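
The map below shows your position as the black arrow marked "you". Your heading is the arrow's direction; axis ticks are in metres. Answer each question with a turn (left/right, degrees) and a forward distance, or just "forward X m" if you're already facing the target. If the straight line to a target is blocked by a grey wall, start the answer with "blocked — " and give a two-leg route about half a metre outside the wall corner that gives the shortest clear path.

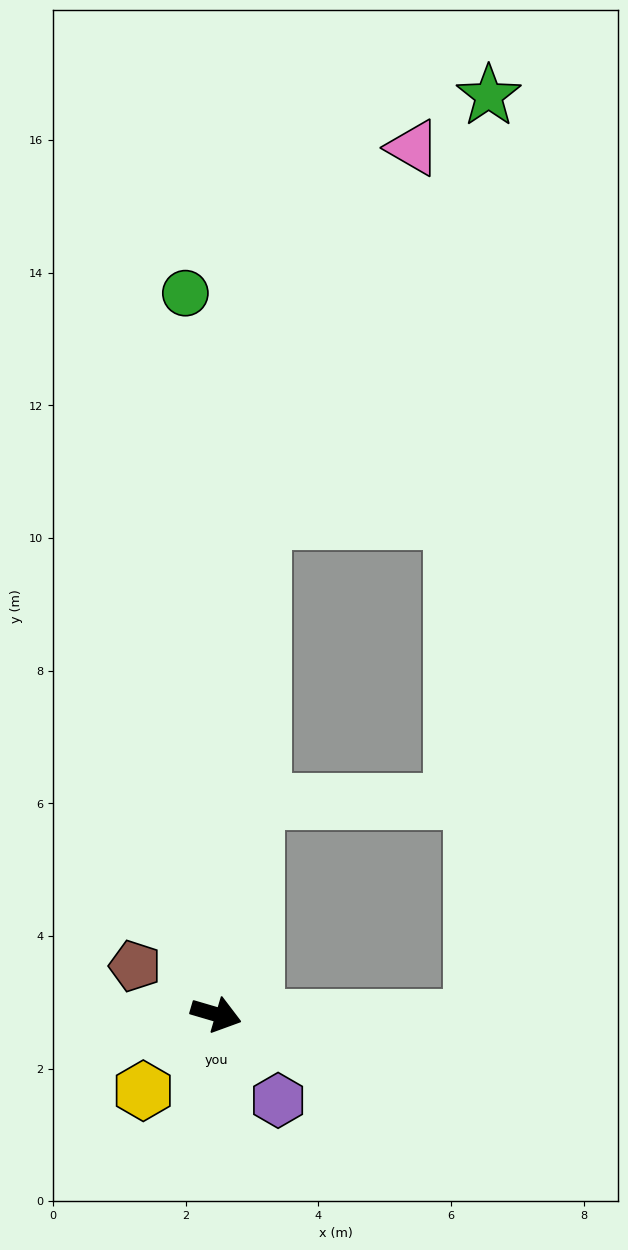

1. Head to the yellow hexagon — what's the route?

turn right 117°, forward 1.6 m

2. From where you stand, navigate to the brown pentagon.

turn left 166°, forward 1.4 m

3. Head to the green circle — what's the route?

turn left 109°, forward 10.9 m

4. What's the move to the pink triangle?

blocked — turn left 101°, forward 7.5 m, then turn right 16°, forward 6.1 m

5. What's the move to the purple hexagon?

turn right 38°, forward 1.6 m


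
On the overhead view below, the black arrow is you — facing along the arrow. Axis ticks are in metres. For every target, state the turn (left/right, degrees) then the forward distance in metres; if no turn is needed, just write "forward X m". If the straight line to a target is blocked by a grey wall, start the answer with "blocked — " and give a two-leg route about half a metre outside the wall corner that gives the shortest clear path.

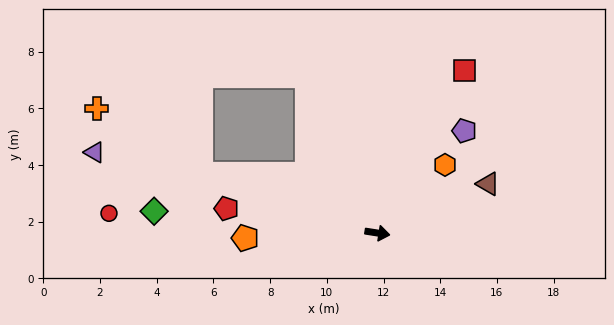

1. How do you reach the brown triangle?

turn left 33°, forward 4.3 m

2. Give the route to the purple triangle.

turn left 173°, forward 10.4 m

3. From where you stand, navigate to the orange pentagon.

turn right 169°, forward 4.7 m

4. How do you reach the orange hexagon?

turn left 54°, forward 3.4 m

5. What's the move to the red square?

turn left 71°, forward 6.5 m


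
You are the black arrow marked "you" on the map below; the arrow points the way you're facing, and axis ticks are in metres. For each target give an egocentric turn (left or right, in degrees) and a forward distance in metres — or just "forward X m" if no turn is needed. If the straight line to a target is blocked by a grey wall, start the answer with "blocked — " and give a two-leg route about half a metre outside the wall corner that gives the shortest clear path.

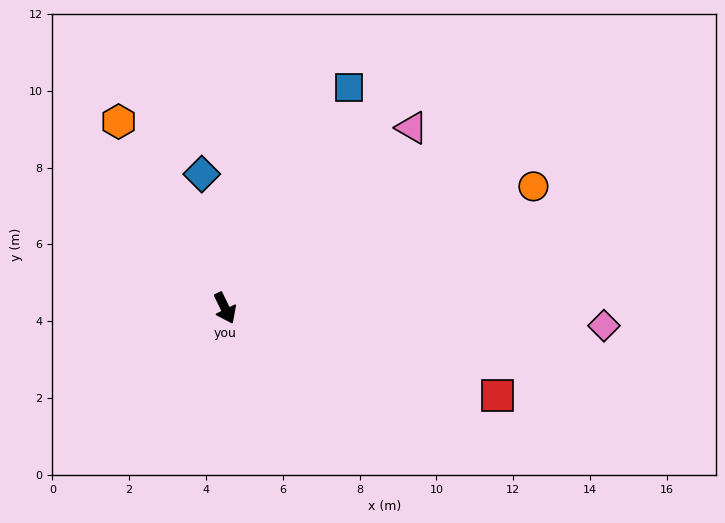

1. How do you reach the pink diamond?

turn left 61°, forward 9.9 m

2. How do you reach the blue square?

turn left 125°, forward 6.6 m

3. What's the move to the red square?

turn left 46°, forward 7.4 m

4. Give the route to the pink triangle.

turn left 108°, forward 6.8 m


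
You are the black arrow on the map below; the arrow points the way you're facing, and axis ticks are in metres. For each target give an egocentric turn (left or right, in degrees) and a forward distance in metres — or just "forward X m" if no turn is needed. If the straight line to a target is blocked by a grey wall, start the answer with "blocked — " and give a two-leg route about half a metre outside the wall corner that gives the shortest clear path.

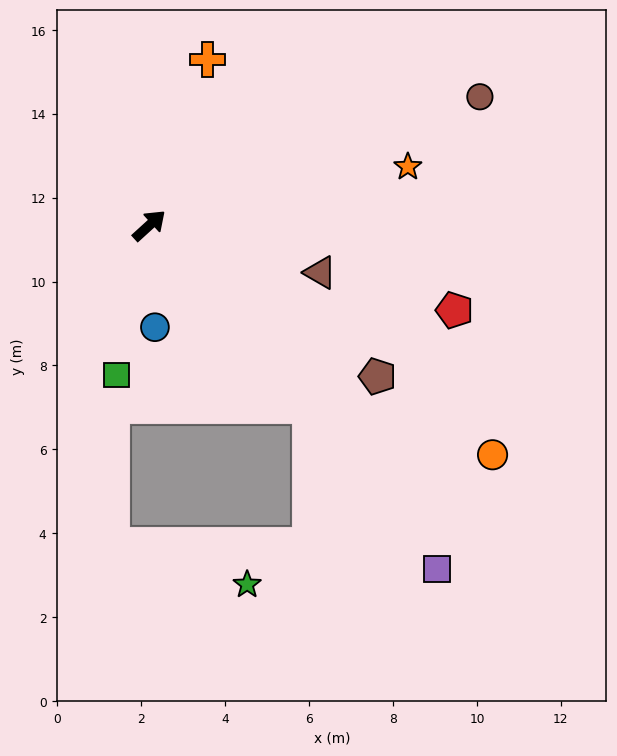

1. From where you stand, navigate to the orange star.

turn right 30°, forward 6.3 m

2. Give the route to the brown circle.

turn right 21°, forward 8.5 m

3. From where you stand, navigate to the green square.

turn right 145°, forward 3.6 m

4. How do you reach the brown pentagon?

turn right 76°, forward 6.5 m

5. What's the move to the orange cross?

turn left 28°, forward 4.2 m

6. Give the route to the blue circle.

turn right 129°, forward 2.4 m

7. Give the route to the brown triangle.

turn right 58°, forward 4.2 m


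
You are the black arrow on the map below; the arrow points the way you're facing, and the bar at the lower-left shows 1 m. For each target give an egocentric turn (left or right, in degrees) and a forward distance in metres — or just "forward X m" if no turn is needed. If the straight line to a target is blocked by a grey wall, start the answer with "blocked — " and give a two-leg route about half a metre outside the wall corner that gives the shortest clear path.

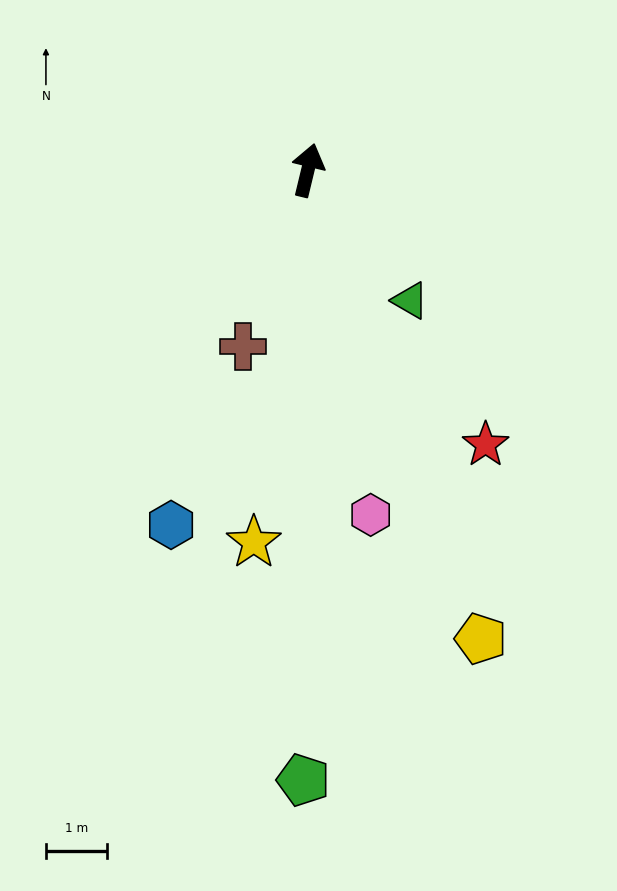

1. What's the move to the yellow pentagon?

turn right 146°, forward 8.2 m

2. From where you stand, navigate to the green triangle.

turn right 128°, forward 2.7 m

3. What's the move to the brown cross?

turn left 173°, forward 3.1 m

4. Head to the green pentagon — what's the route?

turn right 167°, forward 10.1 m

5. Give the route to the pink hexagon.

turn right 156°, forward 5.8 m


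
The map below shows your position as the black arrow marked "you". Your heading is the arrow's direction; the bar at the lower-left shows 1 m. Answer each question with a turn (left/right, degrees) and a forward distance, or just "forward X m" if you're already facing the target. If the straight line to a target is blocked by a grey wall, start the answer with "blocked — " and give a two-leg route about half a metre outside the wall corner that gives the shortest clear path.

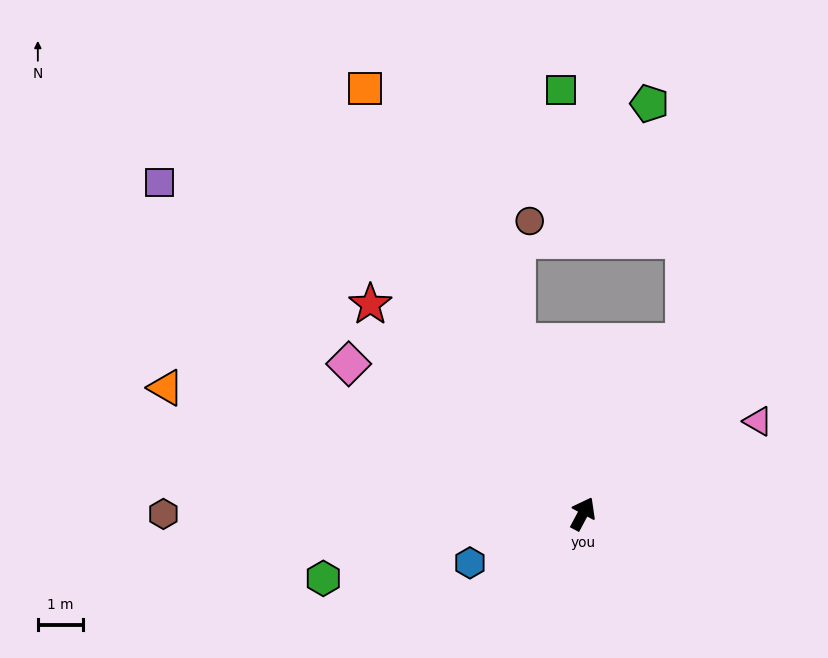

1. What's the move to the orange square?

turn left 55°, forward 10.7 m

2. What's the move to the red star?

turn left 74°, forward 6.7 m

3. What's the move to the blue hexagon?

turn left 142°, forward 2.8 m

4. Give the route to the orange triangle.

turn left 101°, forward 9.8 m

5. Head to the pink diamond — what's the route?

turn left 85°, forward 6.2 m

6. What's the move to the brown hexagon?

turn left 118°, forward 9.4 m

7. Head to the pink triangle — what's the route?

turn right 34°, forward 4.4 m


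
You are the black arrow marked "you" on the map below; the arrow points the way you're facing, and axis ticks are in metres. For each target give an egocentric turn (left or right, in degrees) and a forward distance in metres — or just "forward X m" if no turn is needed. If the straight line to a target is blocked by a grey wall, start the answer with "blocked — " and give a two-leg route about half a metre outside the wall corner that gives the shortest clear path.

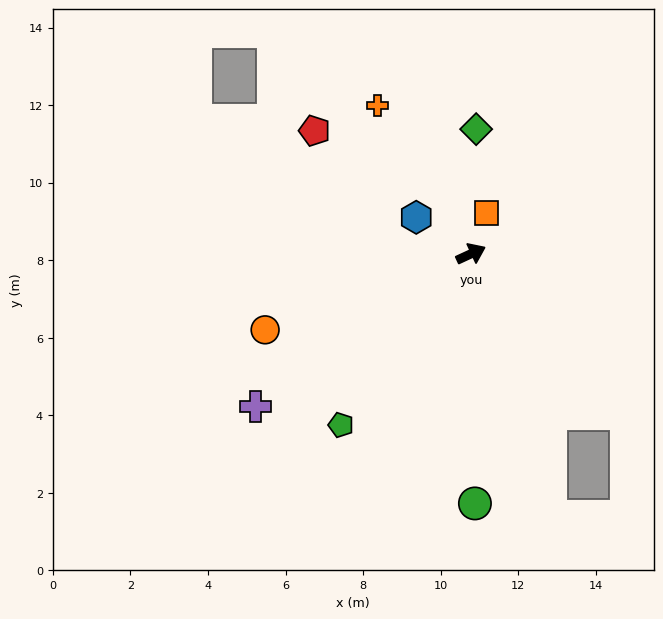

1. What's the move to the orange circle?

turn left 175°, forward 5.7 m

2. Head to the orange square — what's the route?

turn left 45°, forward 1.1 m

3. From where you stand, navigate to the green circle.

turn right 114°, forward 6.4 m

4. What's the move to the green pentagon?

turn right 152°, forward 5.5 m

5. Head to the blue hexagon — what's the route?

turn left 122°, forward 1.7 m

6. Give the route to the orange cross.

turn left 97°, forward 4.5 m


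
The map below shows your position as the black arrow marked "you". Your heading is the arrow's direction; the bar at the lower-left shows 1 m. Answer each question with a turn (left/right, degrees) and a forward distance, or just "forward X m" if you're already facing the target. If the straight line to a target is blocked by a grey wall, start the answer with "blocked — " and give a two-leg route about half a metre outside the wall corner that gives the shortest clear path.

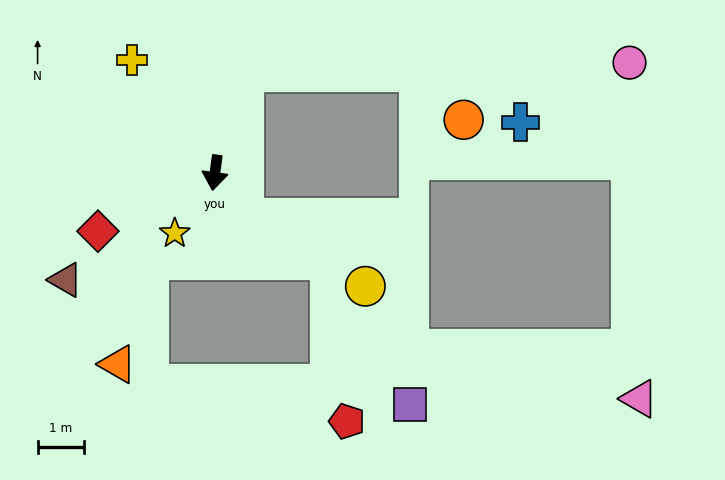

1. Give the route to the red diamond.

turn right 56°, forward 2.8 m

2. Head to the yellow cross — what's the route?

turn right 136°, forward 3.0 m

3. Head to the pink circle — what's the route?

blocked — turn left 172°, forward 2.2 m, then turn right 73°, forward 8.3 m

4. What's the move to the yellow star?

turn right 26°, forward 1.6 m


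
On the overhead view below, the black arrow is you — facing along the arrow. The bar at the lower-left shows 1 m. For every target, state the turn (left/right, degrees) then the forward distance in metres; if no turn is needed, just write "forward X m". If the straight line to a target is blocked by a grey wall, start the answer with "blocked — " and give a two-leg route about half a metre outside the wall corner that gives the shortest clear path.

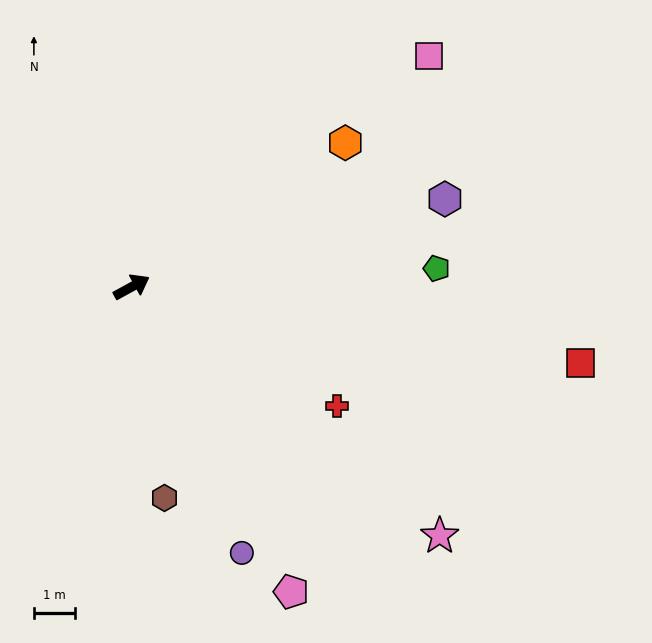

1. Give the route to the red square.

turn right 38°, forward 11.2 m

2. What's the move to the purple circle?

turn right 96°, forward 7.1 m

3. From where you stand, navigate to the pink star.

turn right 68°, forward 9.7 m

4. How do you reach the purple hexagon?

turn right 13°, forward 8.0 m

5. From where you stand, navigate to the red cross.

turn right 59°, forward 5.8 m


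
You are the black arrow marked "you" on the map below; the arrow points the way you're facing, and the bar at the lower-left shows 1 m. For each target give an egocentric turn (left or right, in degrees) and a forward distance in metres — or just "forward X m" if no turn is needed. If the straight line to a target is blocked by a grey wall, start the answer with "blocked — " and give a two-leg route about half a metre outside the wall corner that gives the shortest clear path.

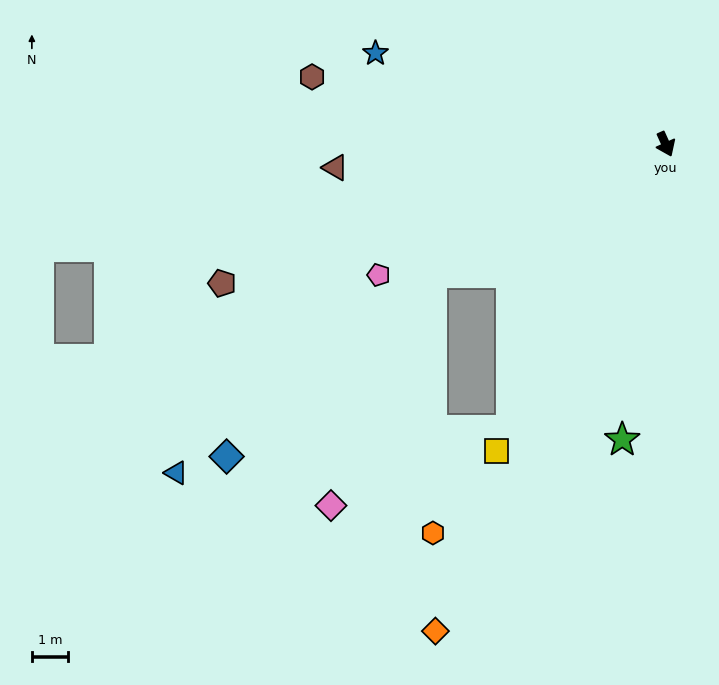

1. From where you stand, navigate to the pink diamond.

blocked — turn right 86°, forward 7.4 m, then turn left 38°, forward 7.0 m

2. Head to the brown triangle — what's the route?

turn right 110°, forward 9.2 m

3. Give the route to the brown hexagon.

turn right 125°, forward 10.0 m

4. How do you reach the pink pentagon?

turn right 90°, forward 8.7 m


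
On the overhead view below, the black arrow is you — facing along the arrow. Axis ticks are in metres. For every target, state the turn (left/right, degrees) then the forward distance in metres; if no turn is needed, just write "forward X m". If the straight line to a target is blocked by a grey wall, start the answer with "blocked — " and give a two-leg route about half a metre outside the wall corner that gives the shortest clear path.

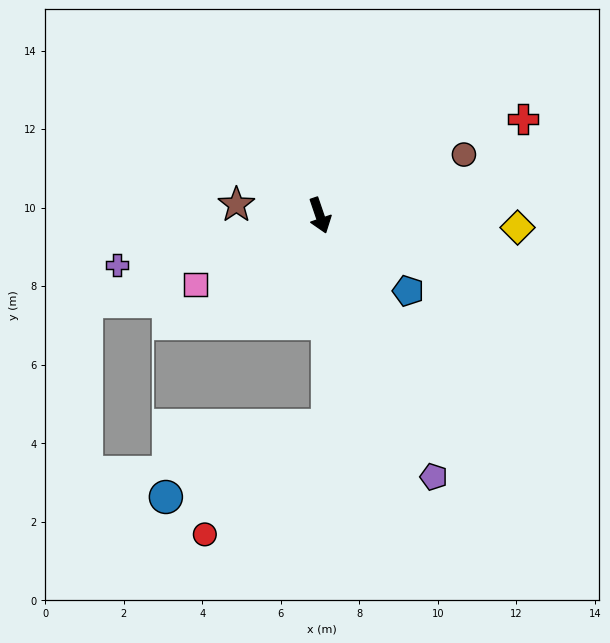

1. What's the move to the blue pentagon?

turn left 31°, forward 3.0 m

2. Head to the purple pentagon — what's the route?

turn left 5°, forward 7.3 m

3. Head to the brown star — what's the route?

turn right 116°, forward 2.1 m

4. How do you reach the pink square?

turn right 80°, forward 3.6 m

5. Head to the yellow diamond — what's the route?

turn left 68°, forward 5.0 m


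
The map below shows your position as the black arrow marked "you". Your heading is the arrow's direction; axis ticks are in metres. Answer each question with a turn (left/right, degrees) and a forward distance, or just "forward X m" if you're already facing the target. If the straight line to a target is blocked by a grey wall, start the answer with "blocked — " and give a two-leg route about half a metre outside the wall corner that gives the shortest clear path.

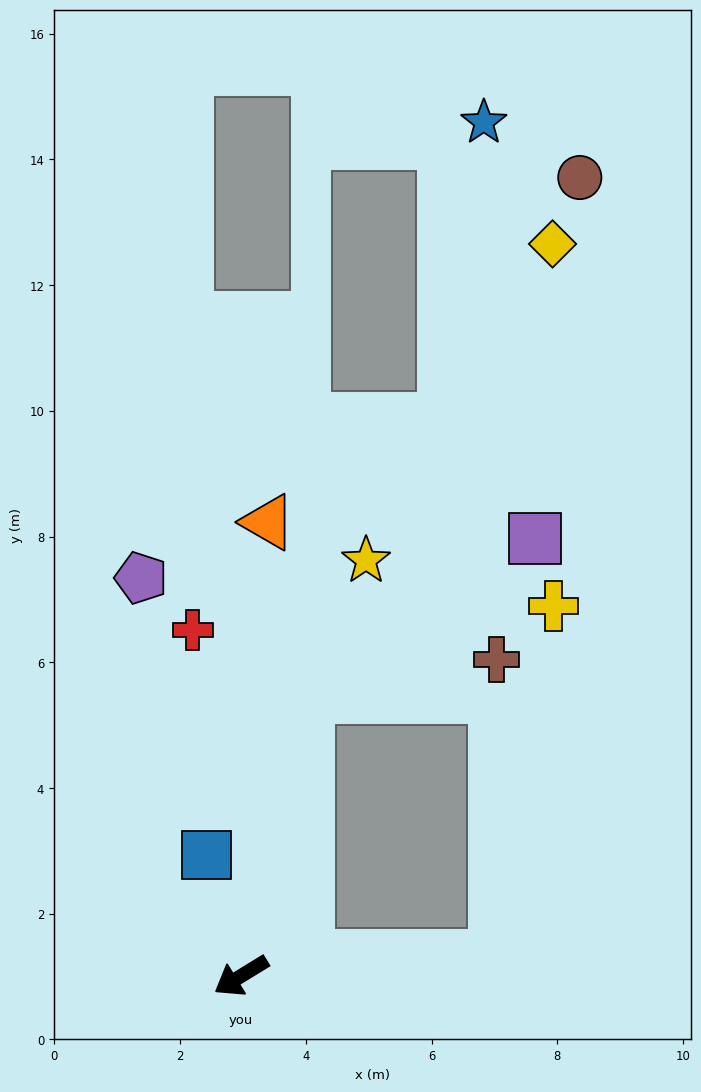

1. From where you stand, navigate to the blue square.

turn right 106°, forward 2.0 m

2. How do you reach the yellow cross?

blocked — turn left 153°, forward 4.1 m, then turn left 76°, forward 5.7 m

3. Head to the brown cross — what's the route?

blocked — turn right 135°, forward 4.6 m, then turn right 65°, forward 3.1 m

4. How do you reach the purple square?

blocked — turn right 135°, forward 4.6 m, then turn right 42°, forward 4.4 m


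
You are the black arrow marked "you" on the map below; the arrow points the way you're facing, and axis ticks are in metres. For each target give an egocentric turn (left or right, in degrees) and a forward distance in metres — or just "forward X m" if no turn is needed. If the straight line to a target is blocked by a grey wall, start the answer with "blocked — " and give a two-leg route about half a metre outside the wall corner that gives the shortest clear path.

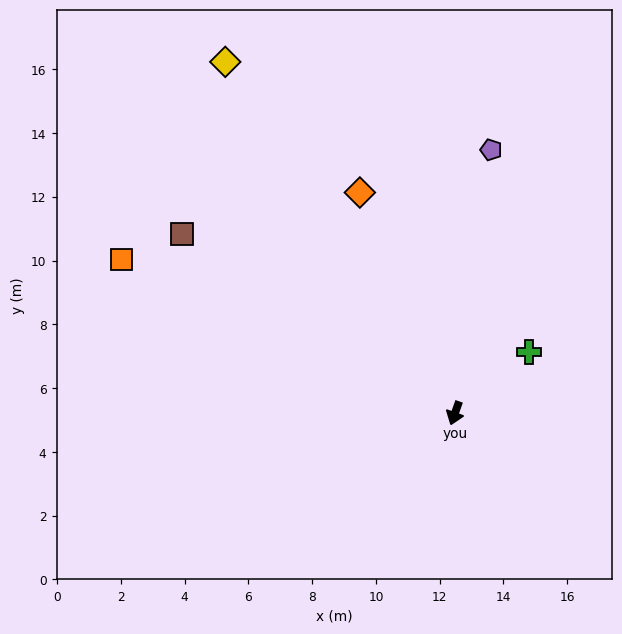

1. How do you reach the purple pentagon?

turn right 168°, forward 8.3 m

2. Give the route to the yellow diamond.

turn right 127°, forward 13.2 m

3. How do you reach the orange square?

turn right 95°, forward 11.5 m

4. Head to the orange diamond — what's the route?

turn right 137°, forward 7.5 m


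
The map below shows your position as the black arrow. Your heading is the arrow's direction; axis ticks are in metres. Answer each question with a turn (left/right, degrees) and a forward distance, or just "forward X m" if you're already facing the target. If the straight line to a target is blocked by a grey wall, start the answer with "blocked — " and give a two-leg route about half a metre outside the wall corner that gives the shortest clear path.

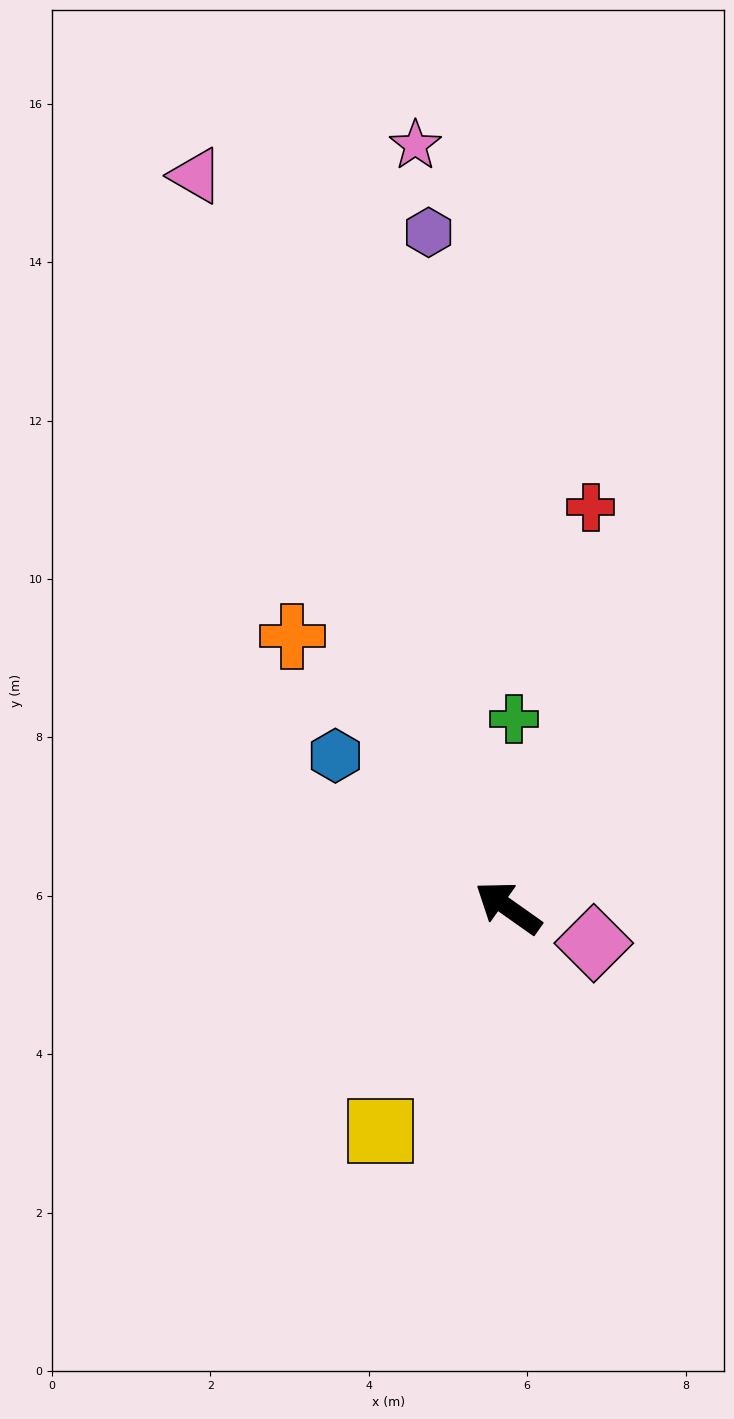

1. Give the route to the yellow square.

turn left 96°, forward 3.2 m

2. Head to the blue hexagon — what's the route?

turn right 6°, forward 2.9 m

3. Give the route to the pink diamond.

turn right 167°, forward 1.2 m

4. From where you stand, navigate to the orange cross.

turn right 16°, forward 4.4 m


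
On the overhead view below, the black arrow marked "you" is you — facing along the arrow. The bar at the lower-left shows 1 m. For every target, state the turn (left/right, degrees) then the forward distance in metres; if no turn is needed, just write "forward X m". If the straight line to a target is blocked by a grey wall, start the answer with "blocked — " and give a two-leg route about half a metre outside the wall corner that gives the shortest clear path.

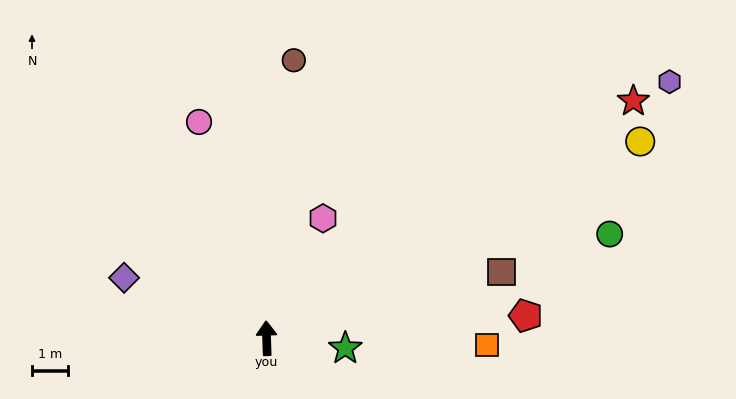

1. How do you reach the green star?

turn right 99°, forward 2.2 m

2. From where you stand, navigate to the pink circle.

turn left 16°, forward 6.2 m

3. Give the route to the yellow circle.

turn right 64°, forward 11.6 m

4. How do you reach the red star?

turn right 59°, forward 12.0 m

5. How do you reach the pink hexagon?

turn right 27°, forward 3.6 m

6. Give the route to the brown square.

turn right 76°, forward 6.7 m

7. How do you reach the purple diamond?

turn left 65°, forward 4.2 m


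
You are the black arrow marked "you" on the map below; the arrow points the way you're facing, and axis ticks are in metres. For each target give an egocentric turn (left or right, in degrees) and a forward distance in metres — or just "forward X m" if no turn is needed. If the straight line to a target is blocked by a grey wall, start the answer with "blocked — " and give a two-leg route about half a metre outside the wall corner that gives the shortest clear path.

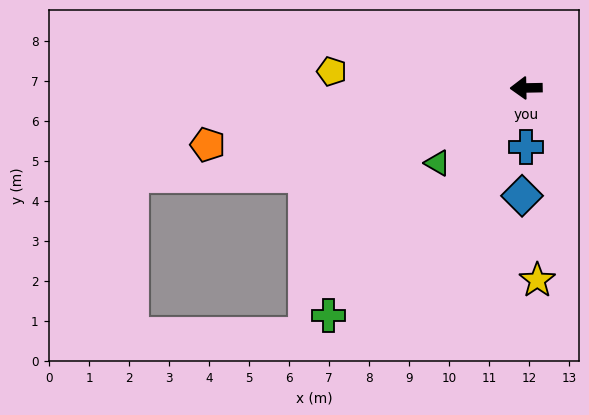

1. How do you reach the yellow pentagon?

turn right 6°, forward 4.9 m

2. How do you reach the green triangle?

turn left 39°, forward 2.9 m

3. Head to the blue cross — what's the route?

turn left 89°, forward 1.5 m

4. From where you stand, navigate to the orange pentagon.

turn left 9°, forward 8.1 m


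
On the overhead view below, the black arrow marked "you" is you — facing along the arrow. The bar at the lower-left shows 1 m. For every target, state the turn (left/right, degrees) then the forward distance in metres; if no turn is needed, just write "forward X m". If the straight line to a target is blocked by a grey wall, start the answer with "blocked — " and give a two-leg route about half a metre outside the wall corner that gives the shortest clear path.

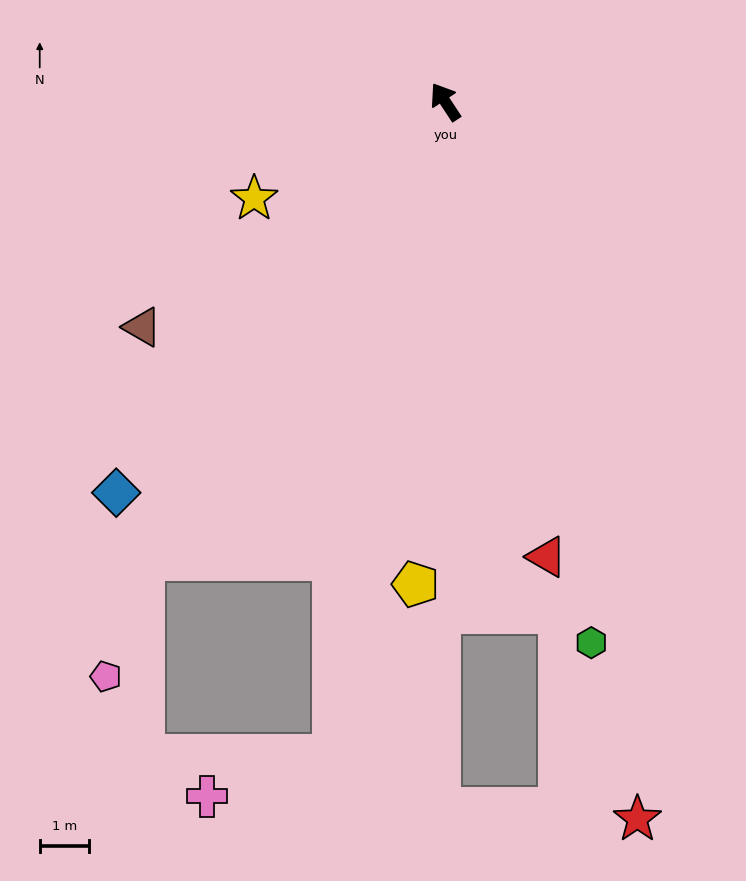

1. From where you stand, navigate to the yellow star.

turn left 84°, forward 4.4 m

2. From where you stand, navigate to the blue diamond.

turn left 107°, forward 10.4 m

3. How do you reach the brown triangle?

turn left 93°, forward 7.7 m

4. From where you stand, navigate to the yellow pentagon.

turn left 143°, forward 9.9 m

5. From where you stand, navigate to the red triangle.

turn left 159°, forward 9.5 m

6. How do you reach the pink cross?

blocked — turn left 137°, forward 13.5 m, then turn right 62°, forward 2.7 m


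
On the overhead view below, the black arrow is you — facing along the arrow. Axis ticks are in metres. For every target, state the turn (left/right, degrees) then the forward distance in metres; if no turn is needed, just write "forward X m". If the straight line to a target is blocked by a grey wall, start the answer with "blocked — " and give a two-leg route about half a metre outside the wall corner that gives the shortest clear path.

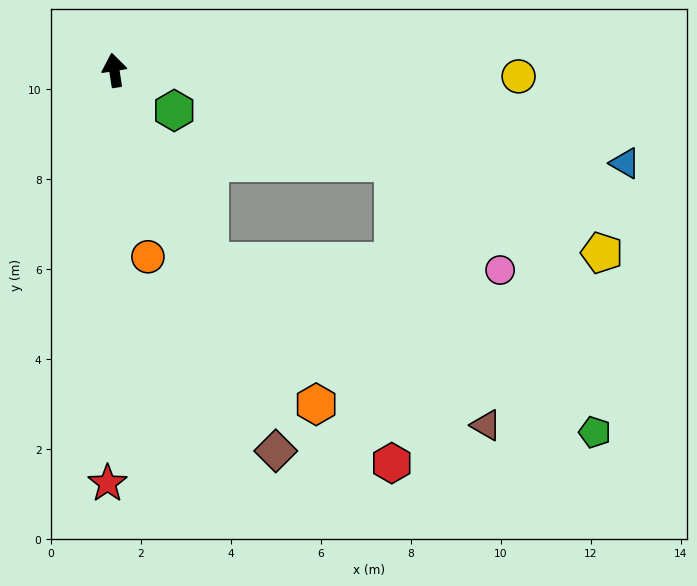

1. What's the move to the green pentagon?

blocked — turn right 162°, forward 4.7 m, then turn left 39°, forward 9.4 m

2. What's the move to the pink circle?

blocked — turn right 162°, forward 4.7 m, then turn left 61°, forward 6.5 m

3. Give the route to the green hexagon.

turn right 133°, forward 1.6 m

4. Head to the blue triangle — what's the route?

turn right 109°, forward 11.5 m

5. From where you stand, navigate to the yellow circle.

turn right 100°, forward 9.0 m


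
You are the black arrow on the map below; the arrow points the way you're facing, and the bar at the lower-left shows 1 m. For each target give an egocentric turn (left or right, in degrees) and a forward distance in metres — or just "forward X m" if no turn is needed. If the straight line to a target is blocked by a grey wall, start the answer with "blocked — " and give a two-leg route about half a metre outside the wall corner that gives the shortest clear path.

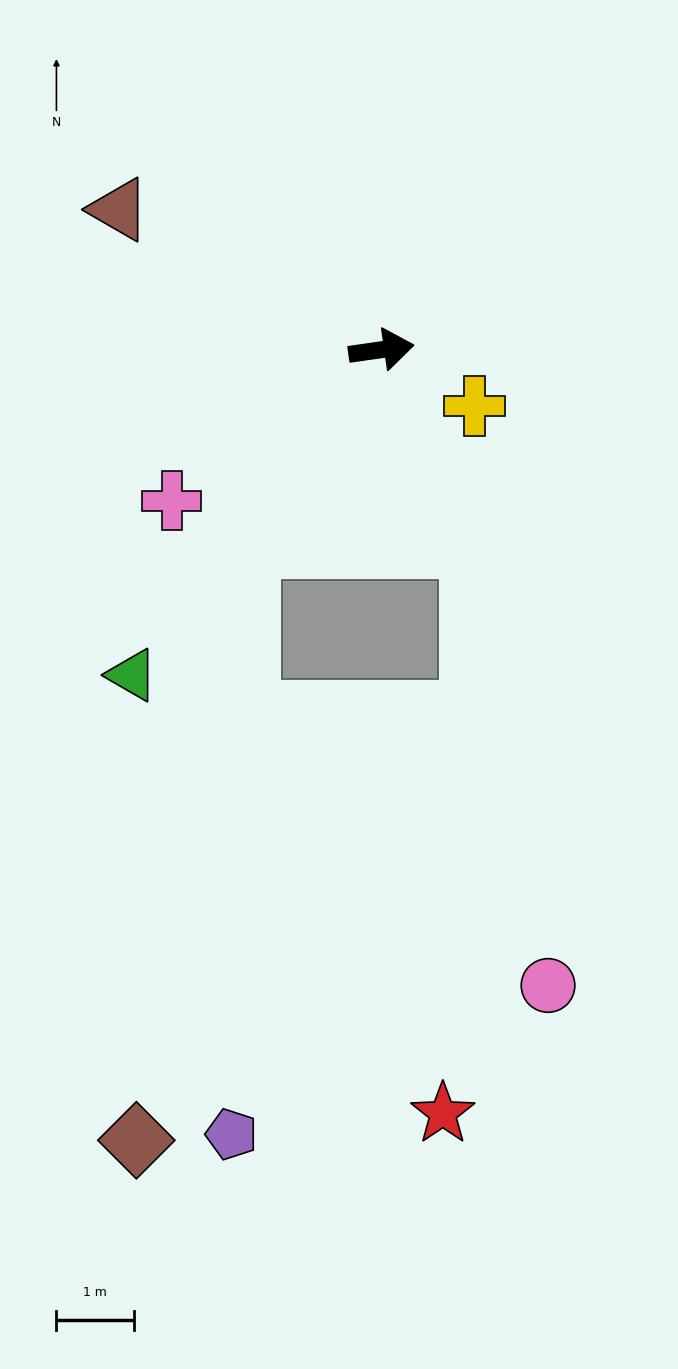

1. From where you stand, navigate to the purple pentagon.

blocked — turn right 133°, forward 3.1 m, then turn left 33°, forward 7.6 m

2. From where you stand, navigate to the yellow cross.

turn right 39°, forward 1.4 m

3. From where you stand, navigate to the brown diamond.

blocked — turn right 133°, forward 3.1 m, then turn left 24°, forward 7.8 m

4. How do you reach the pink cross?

turn right 152°, forward 3.3 m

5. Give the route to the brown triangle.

turn left 144°, forward 3.8 m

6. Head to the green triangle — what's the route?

turn right 136°, forward 5.3 m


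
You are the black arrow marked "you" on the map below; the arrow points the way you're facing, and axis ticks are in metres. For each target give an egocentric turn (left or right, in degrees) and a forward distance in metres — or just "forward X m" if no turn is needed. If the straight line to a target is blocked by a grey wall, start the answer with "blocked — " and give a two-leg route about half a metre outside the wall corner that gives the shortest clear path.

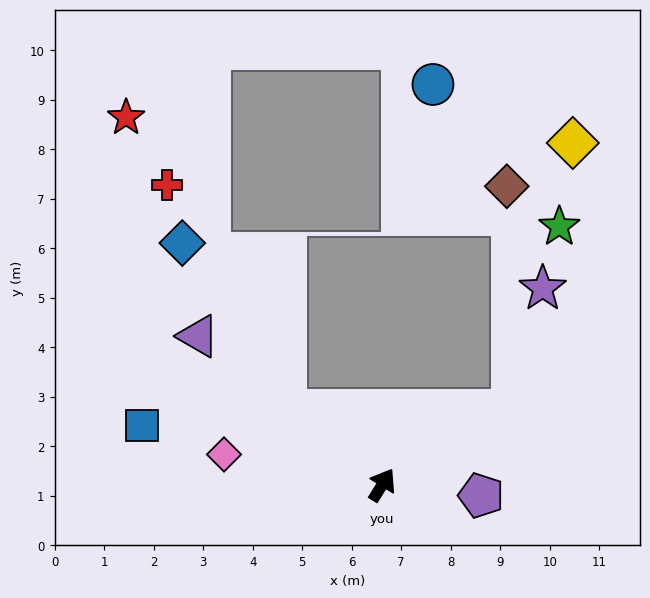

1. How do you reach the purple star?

blocked — turn right 28°, forward 3.0 m, then turn left 46°, forward 2.5 m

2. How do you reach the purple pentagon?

turn right 64°, forward 2.0 m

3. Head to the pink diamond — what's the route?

turn left 111°, forward 3.3 m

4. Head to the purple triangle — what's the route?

turn left 83°, forward 4.8 m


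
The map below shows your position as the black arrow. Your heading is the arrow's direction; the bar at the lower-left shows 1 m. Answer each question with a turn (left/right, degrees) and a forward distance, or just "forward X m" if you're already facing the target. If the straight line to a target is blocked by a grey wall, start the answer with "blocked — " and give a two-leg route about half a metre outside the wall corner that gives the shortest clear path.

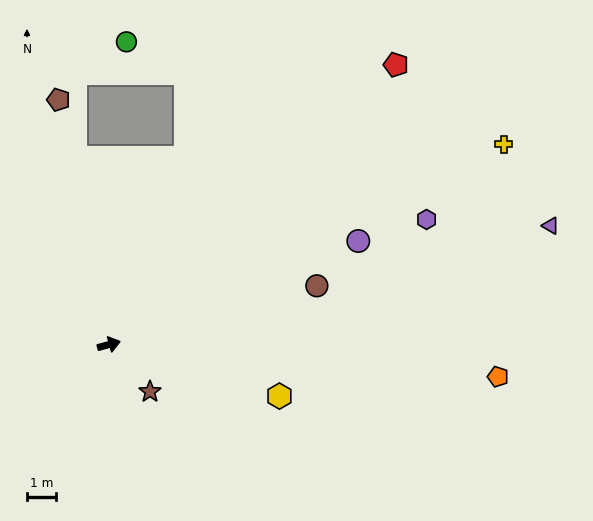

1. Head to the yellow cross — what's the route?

turn left 12°, forward 15.4 m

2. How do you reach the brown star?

turn right 64°, forward 2.2 m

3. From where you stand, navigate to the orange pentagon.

turn right 20°, forward 13.6 m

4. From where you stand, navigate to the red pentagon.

turn left 29°, forward 13.9 m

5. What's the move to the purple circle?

turn left 7°, forward 9.4 m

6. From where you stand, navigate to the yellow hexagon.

turn right 32°, forward 6.2 m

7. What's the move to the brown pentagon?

turn left 86°, forward 8.7 m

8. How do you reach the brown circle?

forward 7.5 m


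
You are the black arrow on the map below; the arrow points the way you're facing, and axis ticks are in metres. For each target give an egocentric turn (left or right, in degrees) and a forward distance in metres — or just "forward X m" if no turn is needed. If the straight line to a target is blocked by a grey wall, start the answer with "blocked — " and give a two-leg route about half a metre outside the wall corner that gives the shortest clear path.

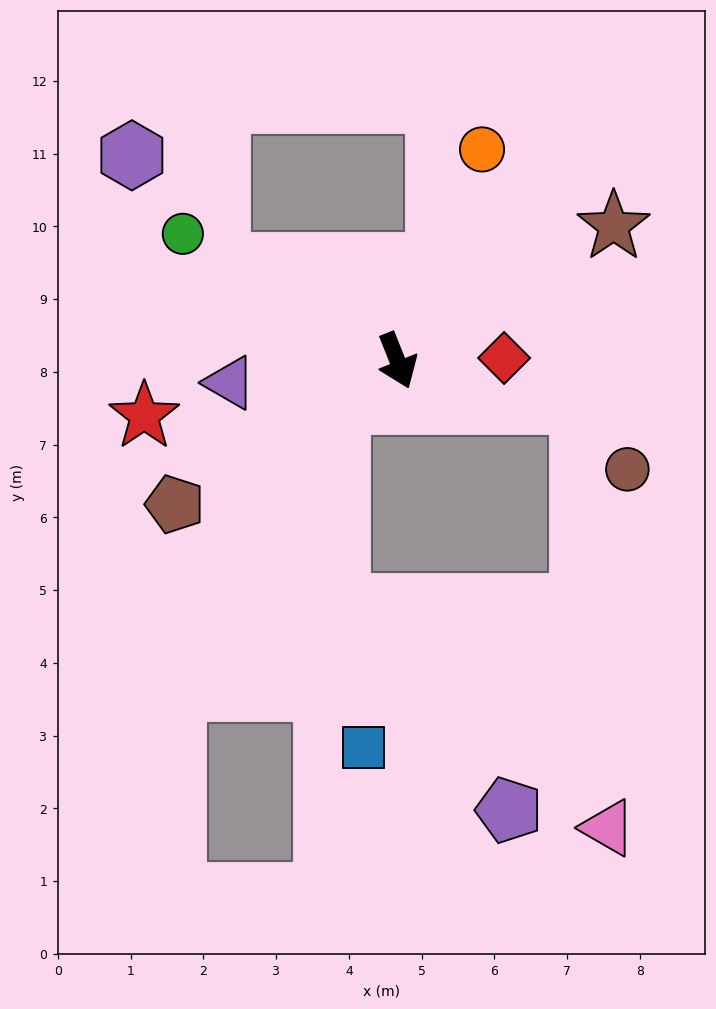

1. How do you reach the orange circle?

turn left 136°, forward 3.1 m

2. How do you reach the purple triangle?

turn right 104°, forward 2.3 m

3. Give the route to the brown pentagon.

turn right 79°, forward 3.6 m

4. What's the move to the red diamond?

turn left 70°, forward 1.5 m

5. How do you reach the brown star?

turn left 100°, forward 3.5 m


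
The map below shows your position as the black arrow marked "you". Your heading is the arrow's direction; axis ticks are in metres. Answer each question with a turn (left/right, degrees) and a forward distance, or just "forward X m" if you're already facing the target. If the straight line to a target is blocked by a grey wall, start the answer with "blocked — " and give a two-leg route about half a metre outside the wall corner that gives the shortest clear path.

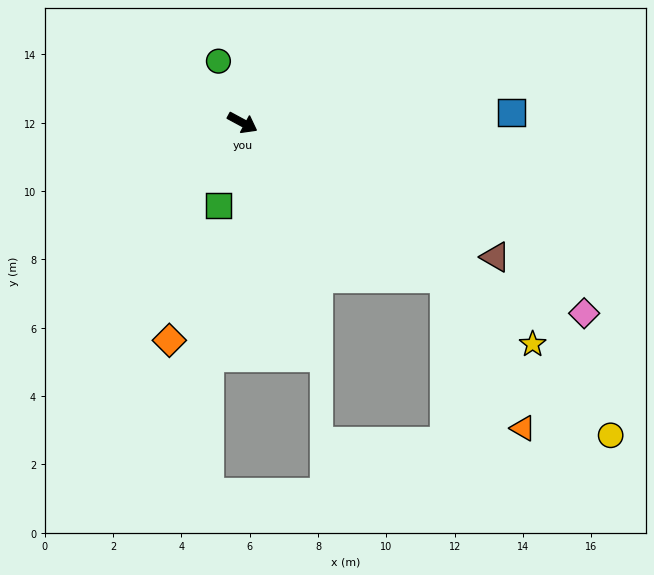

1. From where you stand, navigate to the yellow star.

turn right 9°, forward 10.7 m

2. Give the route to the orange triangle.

blocked — turn right 9°, forward 7.5 m, then turn right 25°, forward 4.9 m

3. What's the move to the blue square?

turn left 31°, forward 7.9 m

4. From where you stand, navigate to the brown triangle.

forward 8.4 m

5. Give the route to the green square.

turn right 78°, forward 2.5 m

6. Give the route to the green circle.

turn left 140°, forward 1.9 m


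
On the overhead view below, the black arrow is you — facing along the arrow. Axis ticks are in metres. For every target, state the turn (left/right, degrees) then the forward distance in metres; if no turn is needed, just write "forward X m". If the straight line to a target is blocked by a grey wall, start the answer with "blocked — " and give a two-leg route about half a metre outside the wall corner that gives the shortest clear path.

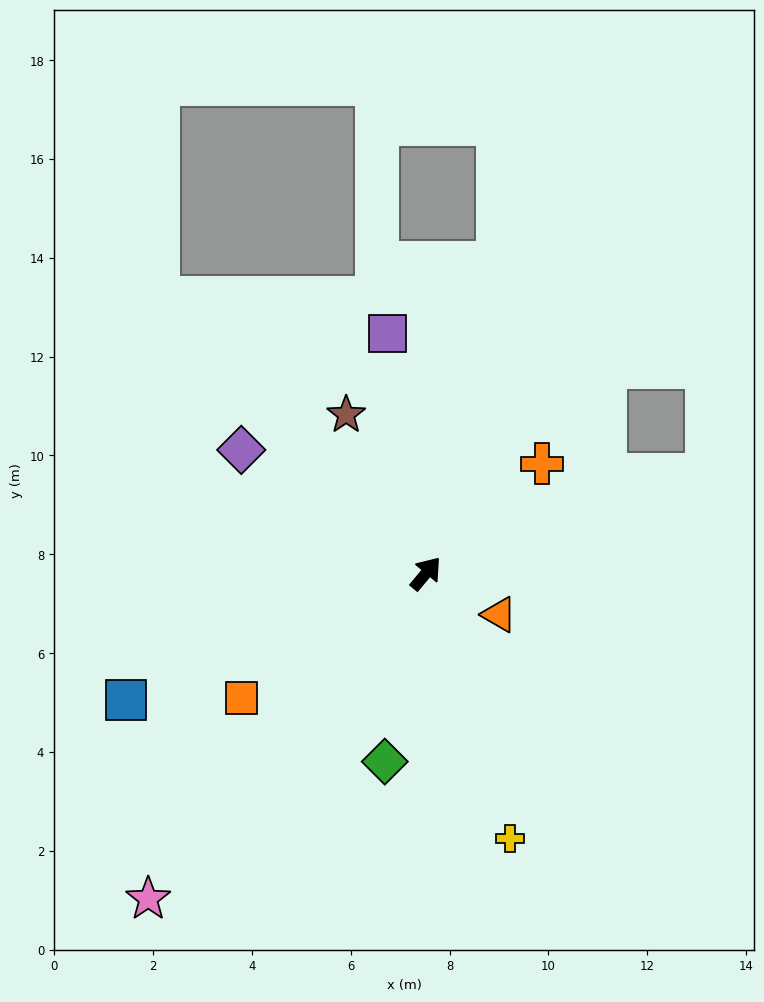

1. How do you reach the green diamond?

turn right 152°, forward 3.9 m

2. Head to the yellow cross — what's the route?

turn right 123°, forward 5.6 m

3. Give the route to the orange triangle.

turn right 80°, forward 1.7 m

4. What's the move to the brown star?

turn left 67°, forward 3.6 m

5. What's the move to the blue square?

turn left 153°, forward 6.6 m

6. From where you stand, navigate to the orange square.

turn left 164°, forward 4.5 m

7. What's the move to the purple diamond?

turn left 96°, forward 4.5 m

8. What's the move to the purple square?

turn left 49°, forward 4.9 m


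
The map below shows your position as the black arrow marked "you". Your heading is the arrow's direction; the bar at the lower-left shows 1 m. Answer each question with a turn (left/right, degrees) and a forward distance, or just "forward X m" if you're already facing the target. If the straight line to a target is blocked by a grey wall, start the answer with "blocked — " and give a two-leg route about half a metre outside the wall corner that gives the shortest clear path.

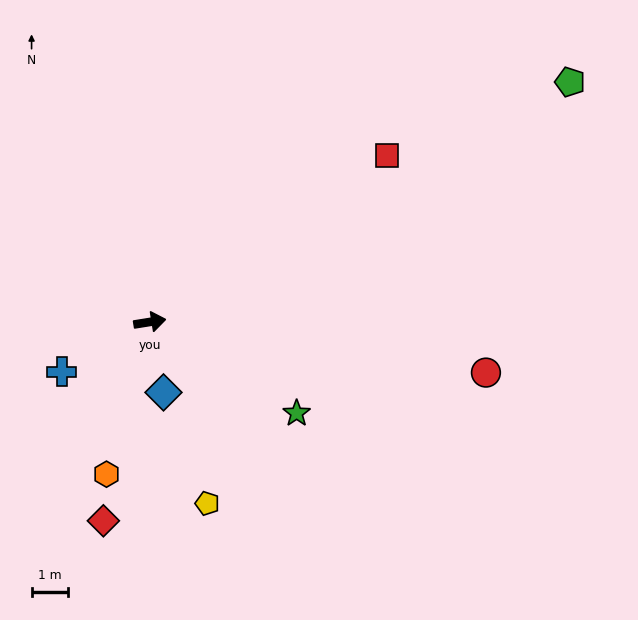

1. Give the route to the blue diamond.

turn right 88°, forward 2.0 m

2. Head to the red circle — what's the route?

turn right 18°, forward 9.4 m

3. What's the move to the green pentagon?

turn left 21°, forward 13.3 m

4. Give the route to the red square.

turn left 26°, forward 8.0 m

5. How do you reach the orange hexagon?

turn right 115°, forward 4.4 m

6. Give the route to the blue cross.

turn right 160°, forward 2.8 m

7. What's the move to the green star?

turn right 41°, forward 4.8 m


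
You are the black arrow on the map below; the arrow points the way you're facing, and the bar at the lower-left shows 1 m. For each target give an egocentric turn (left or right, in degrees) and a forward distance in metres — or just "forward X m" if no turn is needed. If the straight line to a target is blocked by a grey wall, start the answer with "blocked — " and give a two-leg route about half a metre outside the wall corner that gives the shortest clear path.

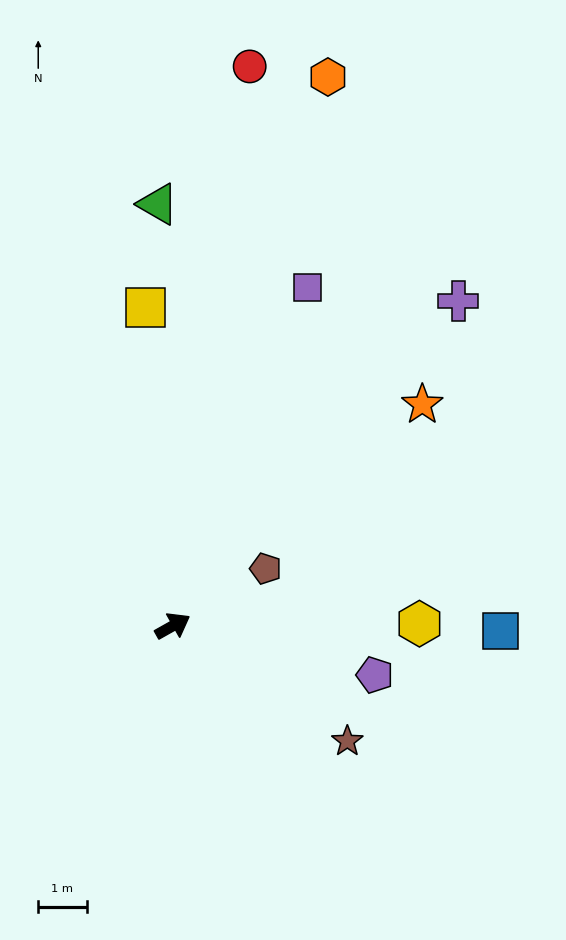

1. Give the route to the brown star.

turn right 63°, forward 4.3 m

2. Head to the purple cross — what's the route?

turn left 19°, forward 8.9 m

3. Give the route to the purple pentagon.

turn right 43°, forward 4.3 m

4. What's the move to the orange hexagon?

turn left 45°, forward 11.8 m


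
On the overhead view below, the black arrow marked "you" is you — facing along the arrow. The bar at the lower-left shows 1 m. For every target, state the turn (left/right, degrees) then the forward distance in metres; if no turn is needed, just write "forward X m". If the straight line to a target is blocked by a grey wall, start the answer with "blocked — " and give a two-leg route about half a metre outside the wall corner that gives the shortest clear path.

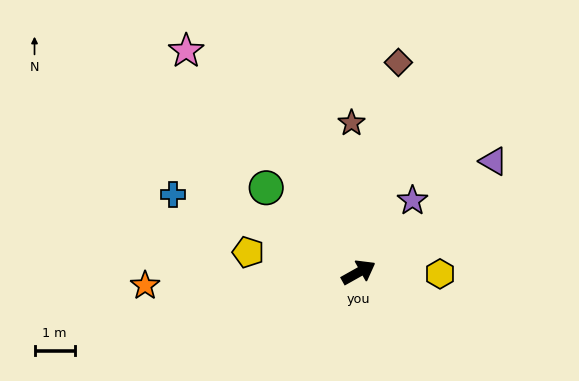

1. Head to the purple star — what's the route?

turn left 24°, forward 2.2 m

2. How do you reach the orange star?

turn left 154°, forward 5.3 m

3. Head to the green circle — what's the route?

turn left 108°, forward 3.1 m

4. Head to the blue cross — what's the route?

turn left 128°, forward 5.0 m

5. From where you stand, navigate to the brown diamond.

turn left 50°, forward 5.3 m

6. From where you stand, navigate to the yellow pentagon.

turn left 140°, forward 2.8 m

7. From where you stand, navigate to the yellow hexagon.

turn right 30°, forward 2.0 m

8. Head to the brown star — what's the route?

turn left 63°, forward 3.7 m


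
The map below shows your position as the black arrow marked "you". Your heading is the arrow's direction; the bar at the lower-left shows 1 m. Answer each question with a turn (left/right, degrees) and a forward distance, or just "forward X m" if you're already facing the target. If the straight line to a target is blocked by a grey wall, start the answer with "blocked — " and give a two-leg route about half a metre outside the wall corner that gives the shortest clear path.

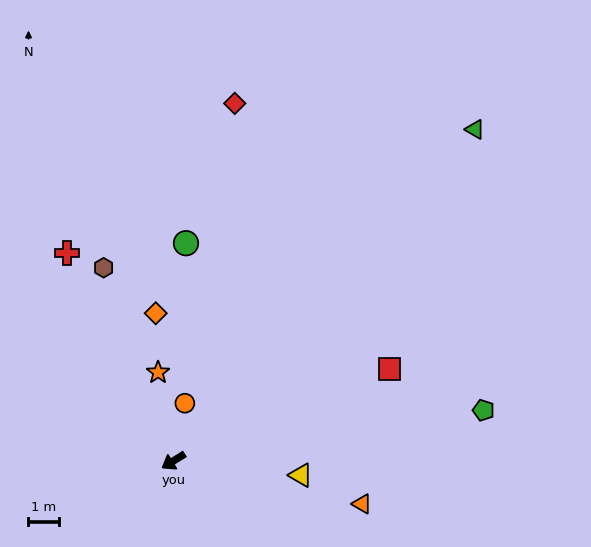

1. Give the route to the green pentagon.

turn left 158°, forward 10.4 m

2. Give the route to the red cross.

turn right 95°, forward 7.7 m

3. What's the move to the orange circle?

turn right 133°, forward 2.0 m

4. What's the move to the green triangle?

turn right 164°, forward 14.9 m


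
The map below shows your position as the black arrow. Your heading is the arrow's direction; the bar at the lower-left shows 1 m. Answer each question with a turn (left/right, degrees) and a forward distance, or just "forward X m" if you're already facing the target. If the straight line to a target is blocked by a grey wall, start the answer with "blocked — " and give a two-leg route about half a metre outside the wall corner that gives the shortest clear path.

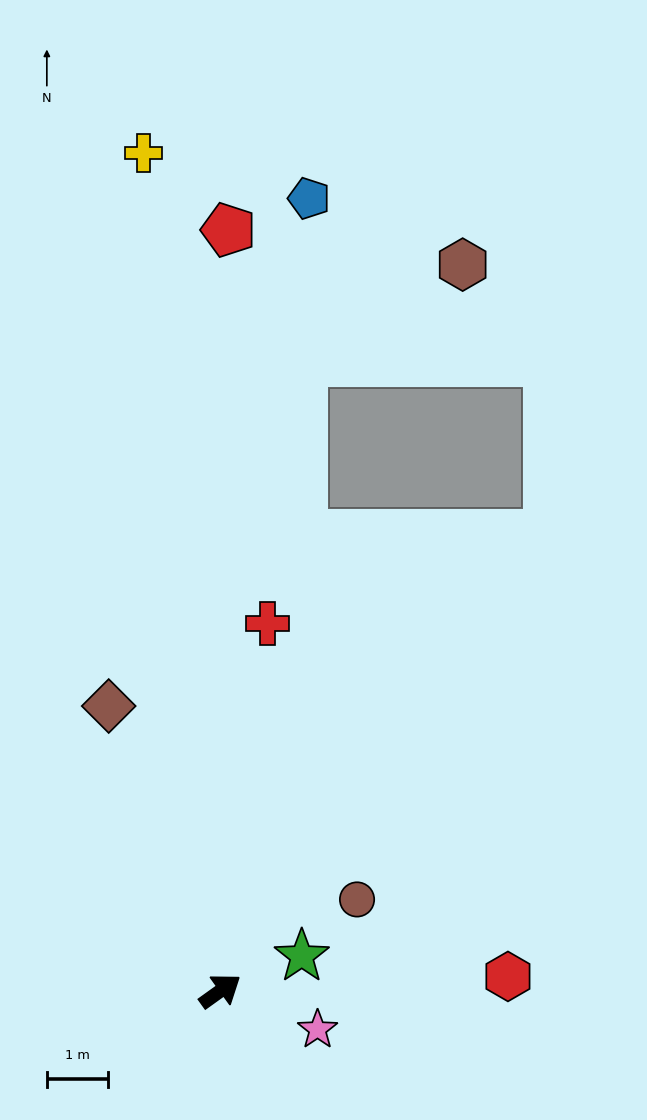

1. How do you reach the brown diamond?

turn left 76°, forward 5.0 m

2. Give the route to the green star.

turn right 13°, forward 1.5 m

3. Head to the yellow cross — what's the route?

turn left 60°, forward 13.8 m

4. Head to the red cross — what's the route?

turn left 47°, forward 6.1 m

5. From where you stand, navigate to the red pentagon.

turn left 54°, forward 12.5 m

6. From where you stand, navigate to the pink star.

turn right 57°, forward 1.7 m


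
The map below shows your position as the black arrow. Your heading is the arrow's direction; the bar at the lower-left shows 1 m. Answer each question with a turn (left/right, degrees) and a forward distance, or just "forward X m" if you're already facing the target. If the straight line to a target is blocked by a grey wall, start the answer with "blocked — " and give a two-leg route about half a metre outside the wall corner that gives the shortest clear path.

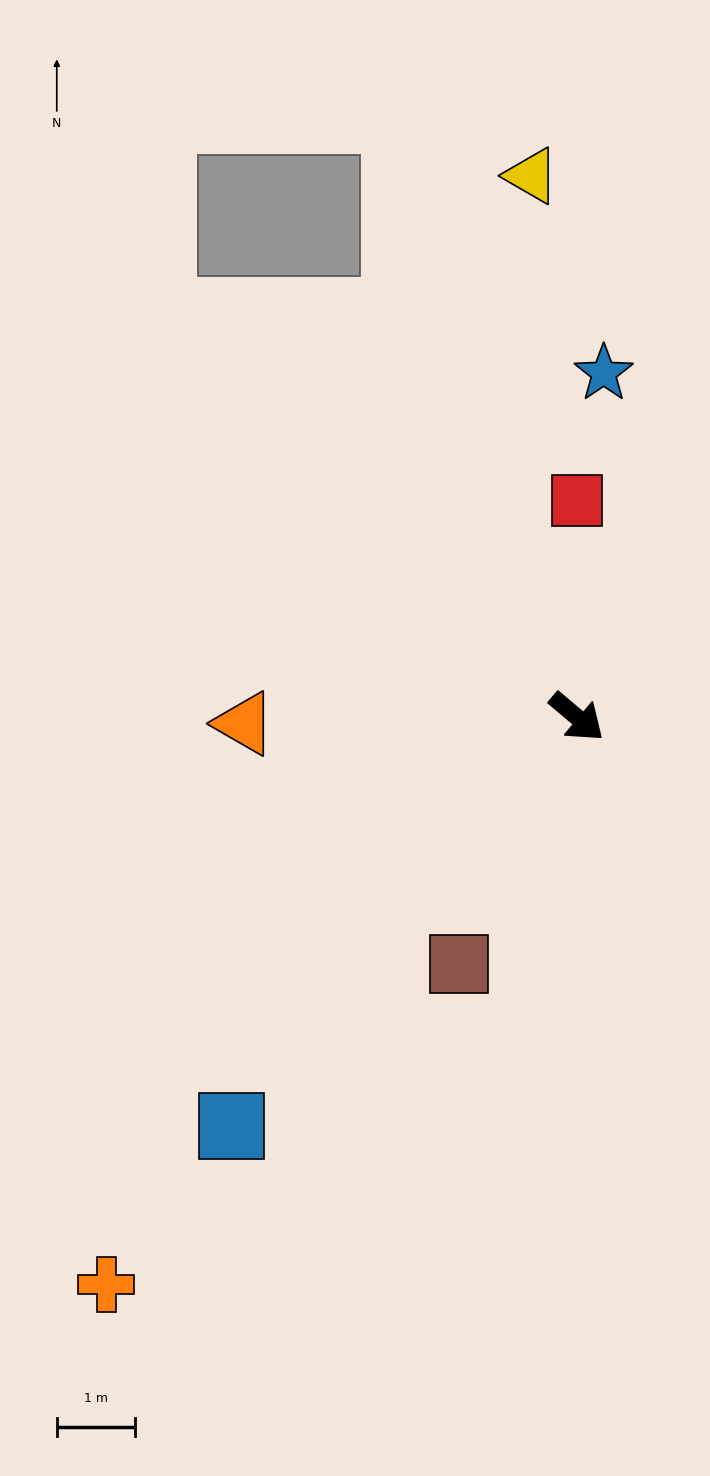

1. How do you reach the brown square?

turn right 76°, forward 3.5 m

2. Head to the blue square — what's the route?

turn right 90°, forward 6.9 m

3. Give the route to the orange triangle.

turn right 139°, forward 4.3 m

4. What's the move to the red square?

turn left 130°, forward 2.8 m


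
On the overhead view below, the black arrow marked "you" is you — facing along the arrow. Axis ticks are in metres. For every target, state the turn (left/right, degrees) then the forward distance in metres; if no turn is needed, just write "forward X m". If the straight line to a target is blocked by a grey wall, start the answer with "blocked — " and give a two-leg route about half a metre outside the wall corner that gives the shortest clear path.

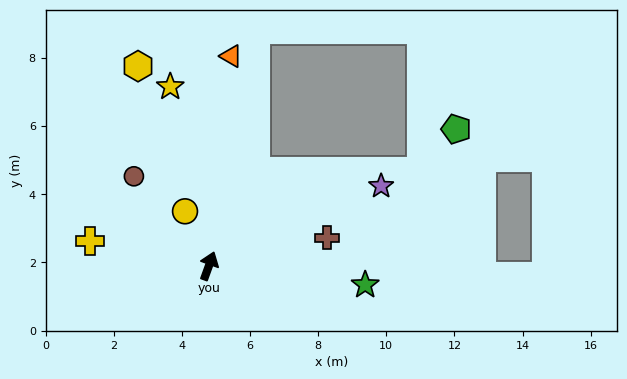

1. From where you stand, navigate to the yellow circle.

turn left 43°, forward 1.7 m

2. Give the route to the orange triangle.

turn left 14°, forward 6.2 m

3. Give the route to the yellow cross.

turn left 98°, forward 3.6 m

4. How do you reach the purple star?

turn right 45°, forward 5.6 m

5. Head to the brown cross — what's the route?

turn right 57°, forward 3.6 m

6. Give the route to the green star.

turn right 77°, forward 4.6 m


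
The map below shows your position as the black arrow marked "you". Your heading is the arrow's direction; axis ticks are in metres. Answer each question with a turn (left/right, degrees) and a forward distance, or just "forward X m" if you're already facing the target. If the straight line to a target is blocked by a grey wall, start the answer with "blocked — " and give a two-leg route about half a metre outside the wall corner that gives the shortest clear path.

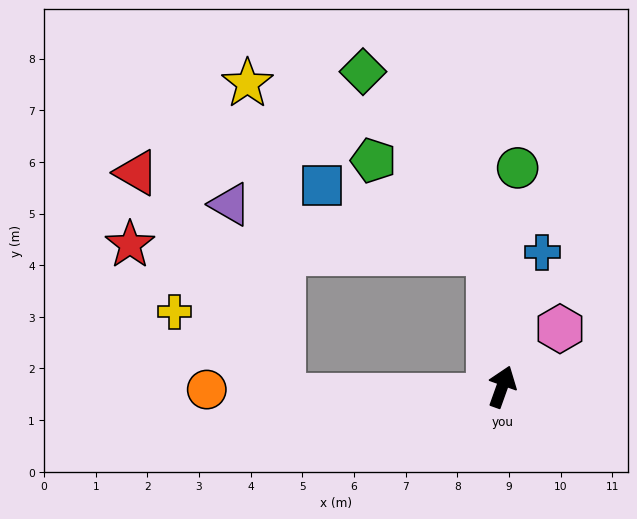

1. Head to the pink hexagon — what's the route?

turn right 25°, forward 1.6 m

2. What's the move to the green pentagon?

blocked — turn left 26°, forward 2.6 m, then turn left 45°, forward 2.9 m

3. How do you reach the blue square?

blocked — turn left 26°, forward 2.6 m, then turn left 62°, forward 3.5 m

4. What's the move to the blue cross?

turn left 3°, forward 2.7 m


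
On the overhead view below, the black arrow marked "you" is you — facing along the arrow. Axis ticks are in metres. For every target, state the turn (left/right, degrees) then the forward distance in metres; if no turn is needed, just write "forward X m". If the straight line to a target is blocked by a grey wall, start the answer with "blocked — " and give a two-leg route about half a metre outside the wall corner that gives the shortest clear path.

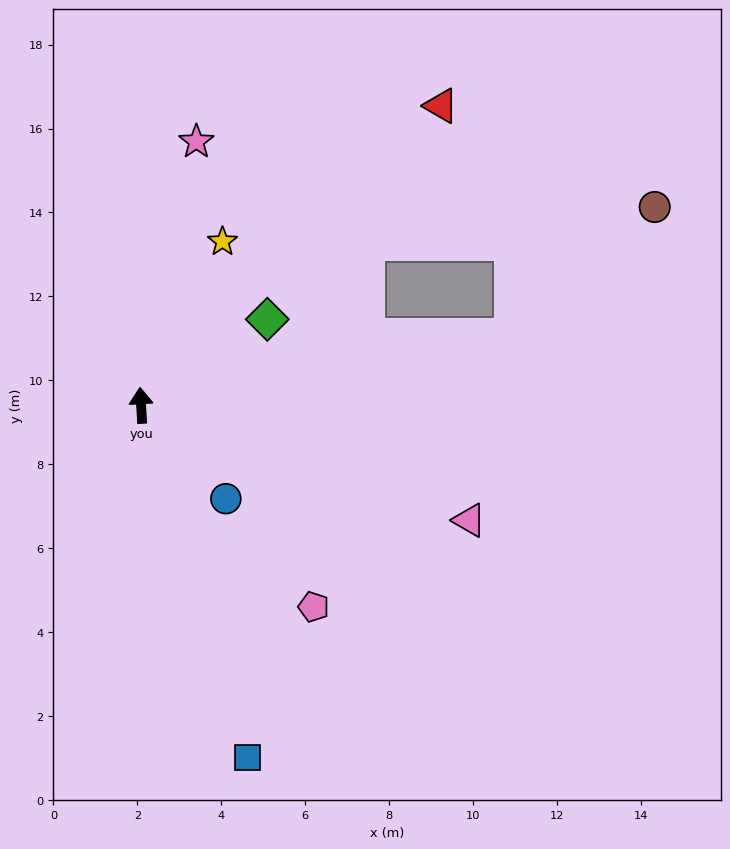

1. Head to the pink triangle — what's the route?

turn right 113°, forward 8.3 m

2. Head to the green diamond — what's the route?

turn right 59°, forward 3.6 m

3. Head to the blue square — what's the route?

turn right 167°, forward 8.8 m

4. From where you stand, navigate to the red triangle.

turn right 49°, forward 10.1 m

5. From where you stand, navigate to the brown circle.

blocked — turn right 83°, forward 9.0 m, then turn left 32°, forward 4.6 m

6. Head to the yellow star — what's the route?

turn right 30°, forward 4.4 m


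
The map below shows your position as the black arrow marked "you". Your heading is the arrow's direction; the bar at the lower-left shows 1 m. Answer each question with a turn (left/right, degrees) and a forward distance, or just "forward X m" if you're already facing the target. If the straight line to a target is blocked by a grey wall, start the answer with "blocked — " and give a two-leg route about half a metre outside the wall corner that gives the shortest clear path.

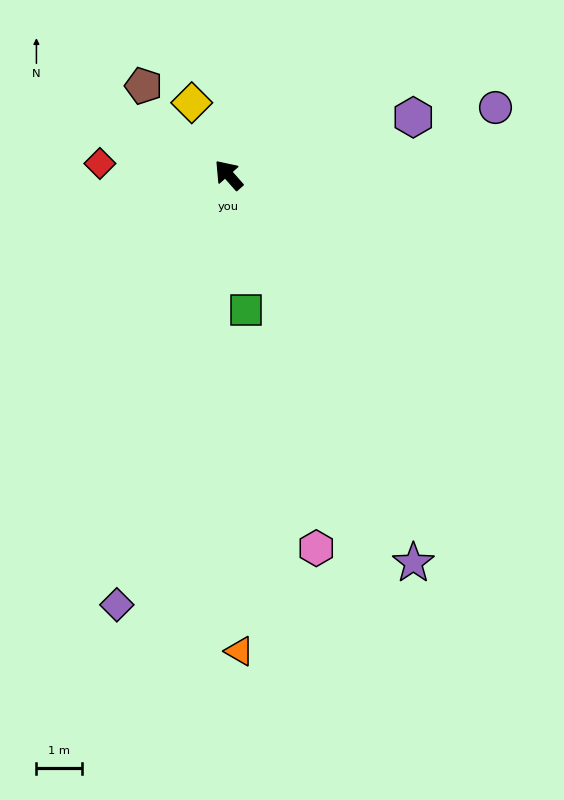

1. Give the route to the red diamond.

turn left 43°, forward 2.8 m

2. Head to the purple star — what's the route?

turn left 164°, forward 9.5 m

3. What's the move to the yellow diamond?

turn right 14°, forward 1.8 m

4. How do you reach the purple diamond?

turn left 124°, forward 9.8 m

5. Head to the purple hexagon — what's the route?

turn right 114°, forward 4.3 m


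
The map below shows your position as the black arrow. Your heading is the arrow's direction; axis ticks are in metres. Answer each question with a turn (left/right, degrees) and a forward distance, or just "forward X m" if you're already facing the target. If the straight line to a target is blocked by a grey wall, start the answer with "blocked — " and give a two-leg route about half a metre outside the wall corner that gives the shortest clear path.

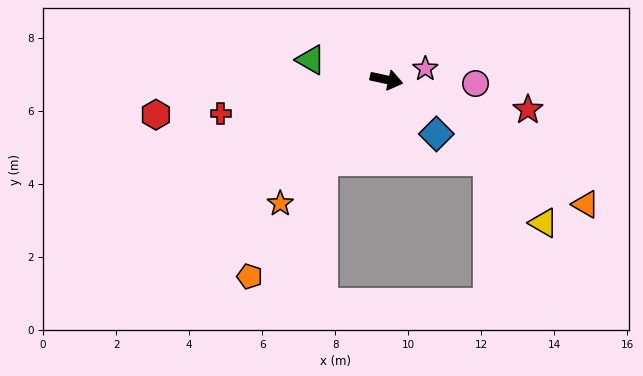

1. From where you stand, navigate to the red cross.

turn right 156°, forward 4.6 m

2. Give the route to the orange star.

turn right 118°, forward 4.5 m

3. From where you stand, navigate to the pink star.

turn left 28°, forward 1.1 m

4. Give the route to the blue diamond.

turn right 35°, forward 2.0 m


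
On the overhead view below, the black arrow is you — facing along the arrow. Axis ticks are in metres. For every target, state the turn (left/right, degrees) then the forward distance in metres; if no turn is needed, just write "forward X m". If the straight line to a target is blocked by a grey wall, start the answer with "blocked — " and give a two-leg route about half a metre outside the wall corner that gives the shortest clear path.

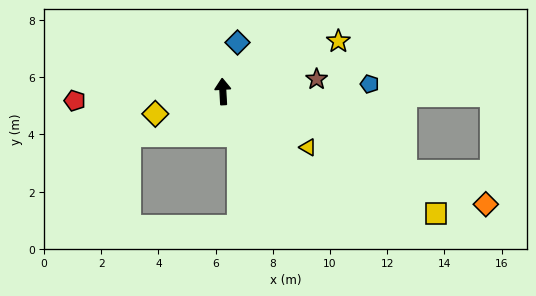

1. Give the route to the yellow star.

turn right 70°, forward 4.4 m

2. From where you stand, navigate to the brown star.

turn right 86°, forward 3.3 m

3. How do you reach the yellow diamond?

turn left 105°, forward 2.5 m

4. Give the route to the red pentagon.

turn left 90°, forward 5.2 m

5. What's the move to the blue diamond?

turn right 20°, forward 1.8 m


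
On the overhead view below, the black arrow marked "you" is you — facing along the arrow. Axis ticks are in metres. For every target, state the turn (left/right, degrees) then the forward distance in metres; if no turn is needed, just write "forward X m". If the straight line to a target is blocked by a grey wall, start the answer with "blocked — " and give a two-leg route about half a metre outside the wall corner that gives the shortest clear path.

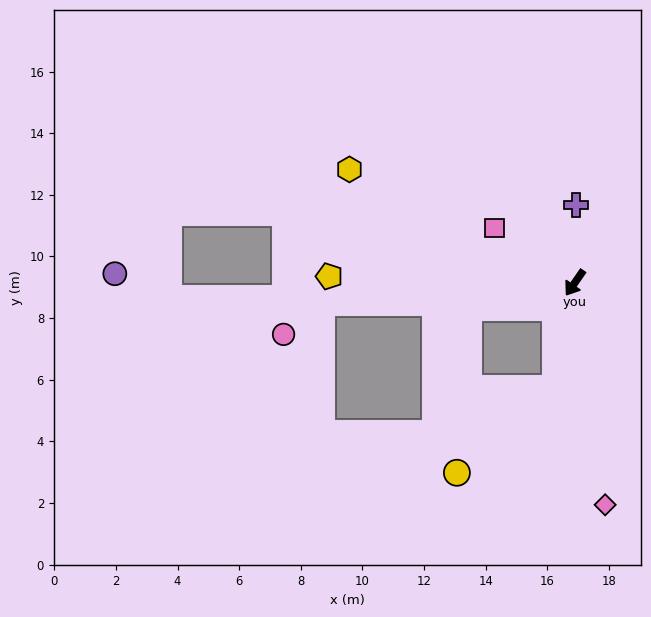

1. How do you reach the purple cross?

turn right 146°, forward 2.5 m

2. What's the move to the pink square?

turn right 90°, forward 3.2 m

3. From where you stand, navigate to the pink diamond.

turn left 42°, forward 7.3 m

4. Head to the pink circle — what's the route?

blocked — turn right 51°, forward 8.2 m, then turn left 35°, forward 1.6 m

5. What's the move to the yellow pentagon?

turn right 57°, forward 8.0 m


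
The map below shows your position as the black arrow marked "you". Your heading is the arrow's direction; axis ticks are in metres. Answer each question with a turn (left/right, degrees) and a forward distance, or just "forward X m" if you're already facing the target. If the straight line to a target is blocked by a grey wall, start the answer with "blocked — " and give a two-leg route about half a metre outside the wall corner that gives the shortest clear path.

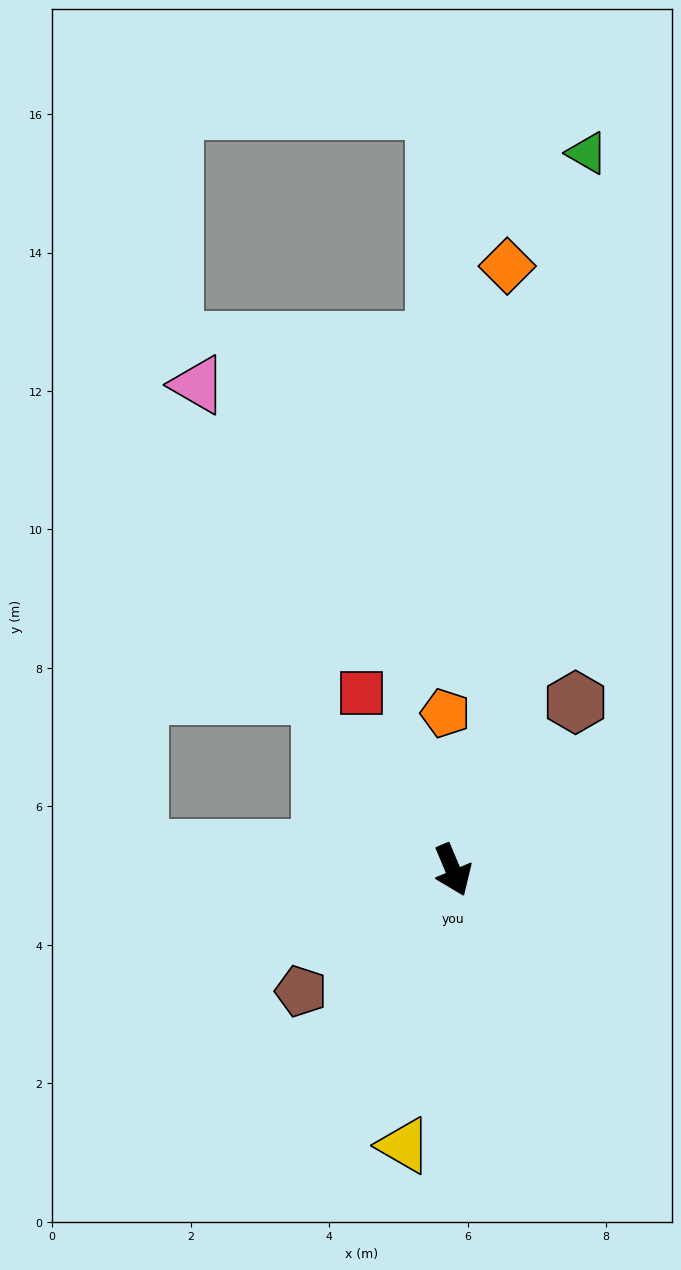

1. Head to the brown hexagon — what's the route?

turn left 121°, forward 3.0 m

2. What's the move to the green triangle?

turn left 147°, forward 10.5 m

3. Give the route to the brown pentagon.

turn right 74°, forward 2.8 m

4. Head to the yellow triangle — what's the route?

turn right 33°, forward 4.0 m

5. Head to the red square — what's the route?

turn right 176°, forward 2.9 m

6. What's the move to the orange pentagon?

turn left 160°, forward 2.3 m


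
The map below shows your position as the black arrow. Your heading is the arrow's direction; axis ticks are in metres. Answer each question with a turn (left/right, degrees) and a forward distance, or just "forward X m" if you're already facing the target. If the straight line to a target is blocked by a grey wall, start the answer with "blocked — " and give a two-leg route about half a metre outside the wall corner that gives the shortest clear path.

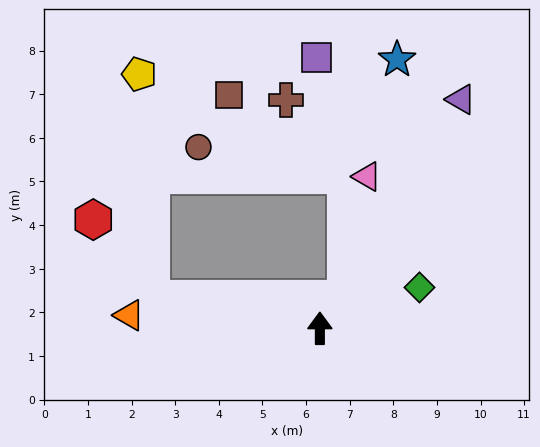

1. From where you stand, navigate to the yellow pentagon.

blocked — turn left 80°, forward 3.9 m, then turn right 77°, forward 5.1 m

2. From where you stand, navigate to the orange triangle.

turn left 86°, forward 4.4 m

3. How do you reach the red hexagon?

blocked — turn left 80°, forward 3.9 m, then turn right 44°, forward 2.2 m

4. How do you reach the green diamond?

turn right 68°, forward 2.5 m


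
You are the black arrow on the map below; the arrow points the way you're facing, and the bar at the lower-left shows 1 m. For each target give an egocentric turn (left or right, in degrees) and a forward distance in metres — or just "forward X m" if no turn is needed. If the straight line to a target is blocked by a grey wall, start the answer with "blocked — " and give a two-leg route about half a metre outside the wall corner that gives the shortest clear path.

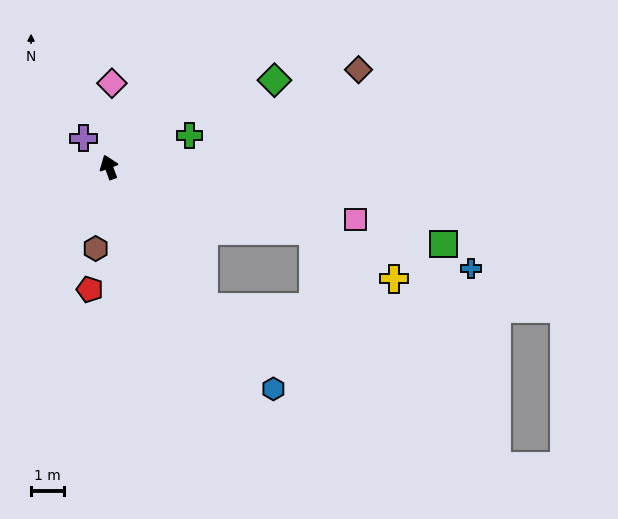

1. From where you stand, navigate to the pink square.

turn right 122°, forward 7.6 m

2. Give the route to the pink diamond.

turn right 22°, forward 2.5 m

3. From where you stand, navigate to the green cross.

turn right 89°, forward 2.6 m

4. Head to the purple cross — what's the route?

turn left 21°, forward 1.2 m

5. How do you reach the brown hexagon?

turn left 150°, forward 2.5 m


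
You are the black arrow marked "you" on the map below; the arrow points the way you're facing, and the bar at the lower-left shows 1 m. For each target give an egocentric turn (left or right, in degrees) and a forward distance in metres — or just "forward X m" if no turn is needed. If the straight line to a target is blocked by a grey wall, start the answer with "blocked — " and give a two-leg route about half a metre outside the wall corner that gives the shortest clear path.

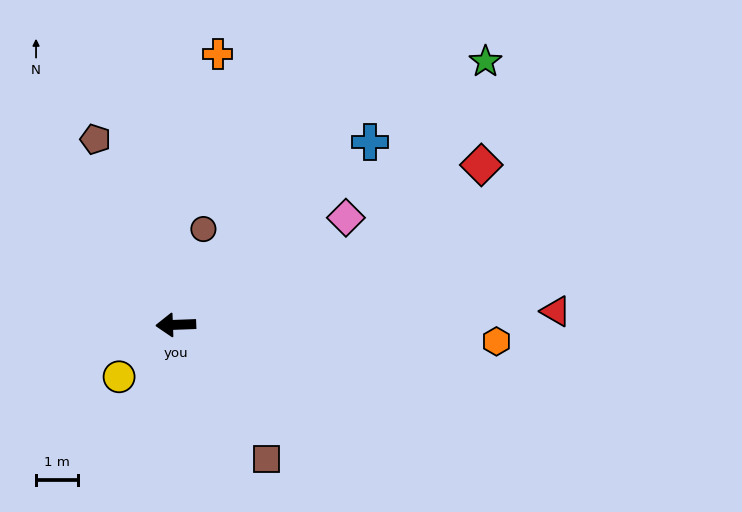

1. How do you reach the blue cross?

turn right 139°, forward 6.3 m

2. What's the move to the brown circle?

turn right 108°, forward 2.4 m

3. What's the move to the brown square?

turn left 122°, forward 3.8 m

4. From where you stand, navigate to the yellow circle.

turn left 40°, forward 1.8 m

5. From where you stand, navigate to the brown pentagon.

turn right 69°, forward 4.8 m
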